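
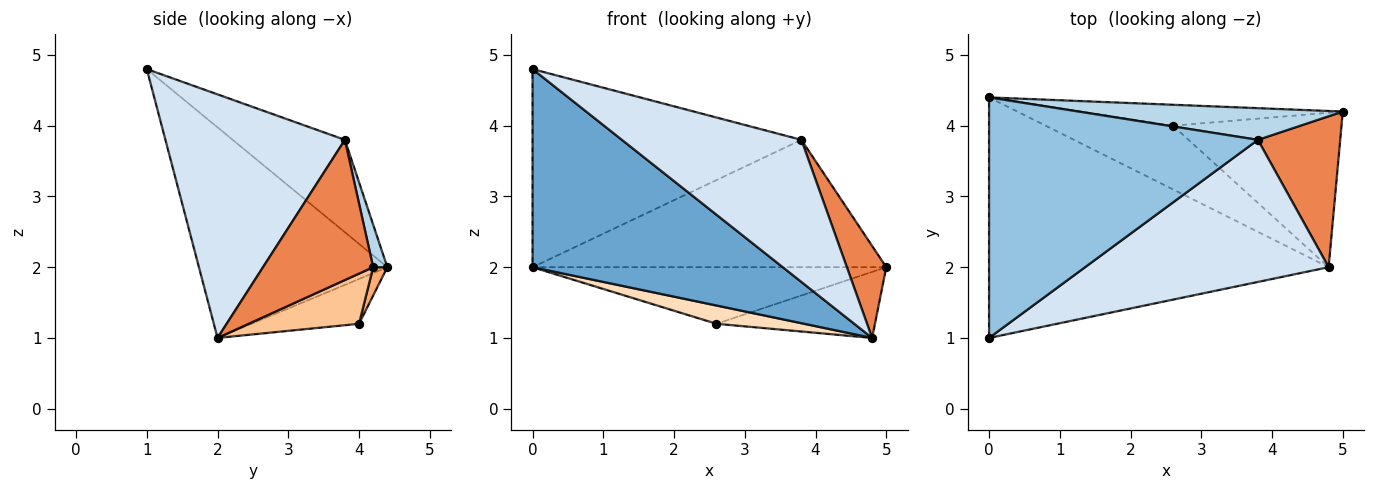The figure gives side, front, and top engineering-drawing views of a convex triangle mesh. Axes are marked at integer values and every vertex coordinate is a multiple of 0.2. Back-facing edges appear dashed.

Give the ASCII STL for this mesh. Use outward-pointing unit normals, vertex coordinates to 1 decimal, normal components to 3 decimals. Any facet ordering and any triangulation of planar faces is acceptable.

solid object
 facet normal -0.432 -0.573 -0.696
  outer loop
   vertex 4.8 2.0 1.0
   vertex 0.0 1.0 4.8
   vertex 0.0 4.4 2.0
  endloop
 endfacet
 facet normal -0.256 0.614 0.746
  outer loop
   vertex 3.8 3.8 3.8
   vertex 0.0 4.4 2.0
   vertex 0.0 1.0 4.8
  endloop
 endfacet
 facet normal 0.039 0.970 0.241
  outer loop
   vertex 3.8 3.8 3.8
   vertex 5.0 4.2 2.0
   vertex 0.0 4.4 2.0
  endloop
 endfacet
 facet normal 0.577 -0.577 0.577
  outer loop
   vertex 3.8 3.8 3.8
   vertex 0.0 1.0 4.8
   vertex 4.8 2.0 1.0
  endloop
 endfacet
 facet normal 0.824 -0.295 0.484
  outer loop
   vertex 3.8 3.8 3.8
   vertex 4.8 2.0 1.0
   vertex 5.0 4.2 2.0
  endloop
 endfacet
 facet normal 0.037 0.937 -0.347
  outer loop
   vertex 2.6 4.0 1.2
   vertex 0.0 4.4 2.0
   vertex 5.0 4.2 2.0
  endloop
 endfacet
 facet normal 0.264 0.379 -0.887
  outer loop
   vertex 2.6 4.0 1.2
   vertex 5.0 4.2 2.0
   vertex 4.8 2.0 1.0
  endloop
 endfacet
 facet normal -0.320 -0.261 -0.911
  outer loop
   vertex 2.6 4.0 1.2
   vertex 4.8 2.0 1.0
   vertex 0.0 4.4 2.0
  endloop
 endfacet
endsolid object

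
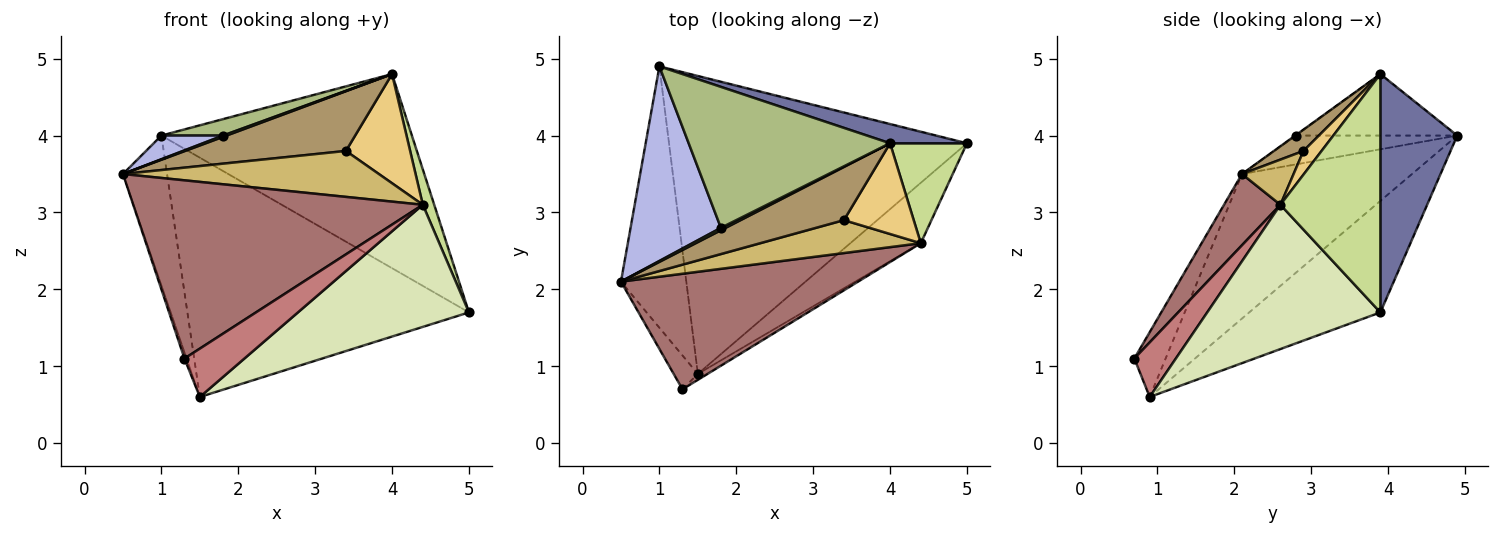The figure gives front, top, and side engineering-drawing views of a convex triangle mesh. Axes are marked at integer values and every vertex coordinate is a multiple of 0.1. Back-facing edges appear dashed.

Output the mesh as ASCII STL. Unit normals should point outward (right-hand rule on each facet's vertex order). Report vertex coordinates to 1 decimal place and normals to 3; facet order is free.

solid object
 facet normal 0.292 0.952 0.094
  outer loop
   vertex 4.0 3.9 4.8
   vertex 5.0 3.9 1.7
   vertex 1.0 4.9 4.0
  endloop
 endfacet
 facet normal -0.887 0.230 -0.401
  outer loop
   vertex 1.5 0.9 0.6
   vertex 0.5 2.1 3.5
   vertex 1.0 4.9 4.0
  endloop
 endfacet
 facet normal -0.280 0.601 -0.748
  outer loop
   vertex 1.5 0.9 0.6
   vertex 1.0 4.9 4.0
   vertex 5.0 3.9 1.7
  endloop
 endfacet
 facet normal -0.302 -0.115 0.946
  outer loop
   vertex 1.8 2.8 4.0
   vertex 1.0 4.9 4.0
   vertex 0.5 2.1 3.5
  endloop
 endfacet
 facet normal -0.080 -0.477 0.875
  outer loop
   vertex 1.8 2.8 4.0
   vertex 0.5 2.1 3.5
   vertex 4.0 3.9 4.8
  endloop
 endfacet
 facet normal -0.290 -0.111 0.951
  outer loop
   vertex 1.8 2.8 4.0
   vertex 4.0 3.9 4.8
   vertex 1.0 4.9 4.0
  endloop
 endfacet
 facet normal 0.946 -0.108 0.305
  outer loop
   vertex 4.4 2.6 3.1
   vertex 5.0 3.9 1.7
   vertex 4.0 3.9 4.8
  endloop
 endfacet
 facet normal 0.672 -0.664 -0.328
  outer loop
   vertex 4.4 2.6 3.1
   vertex 1.5 0.9 0.6
   vertex 5.0 3.9 1.7
  endloop
 endfacet
 facet normal 0.136 -0.740 0.659
  outer loop
   vertex 3.4 2.9 3.8
   vertex 4.0 3.9 4.8
   vertex 0.5 2.1 3.5
  endloop
 endfacet
 facet normal 0.162 -0.802 0.575
  outer loop
   vertex 3.4 2.9 3.8
   vertex 0.5 2.1 3.5
   vertex 4.4 2.6 3.1
  endloop
 endfacet
 facet normal 0.212 -0.752 0.625
  outer loop
   vertex 3.4 2.9 3.8
   vertex 4.4 2.6 3.1
   vertex 4.0 3.9 4.8
  endloop
 endfacet
 facet normal -0.935 0.063 -0.349
  outer loop
   vertex 1.3 0.7 1.1
   vertex 0.5 2.1 3.5
   vertex 1.5 0.9 0.6
  endloop
 endfacet
 facet normal 0.161 -0.828 0.537
  outer loop
   vertex 1.3 0.7 1.1
   vertex 4.4 2.6 3.1
   vertex 0.5 2.1 3.5
  endloop
 endfacet
 facet normal 0.566 -0.818 -0.101
  outer loop
   vertex 1.3 0.7 1.1
   vertex 1.5 0.9 0.6
   vertex 4.4 2.6 3.1
  endloop
 endfacet
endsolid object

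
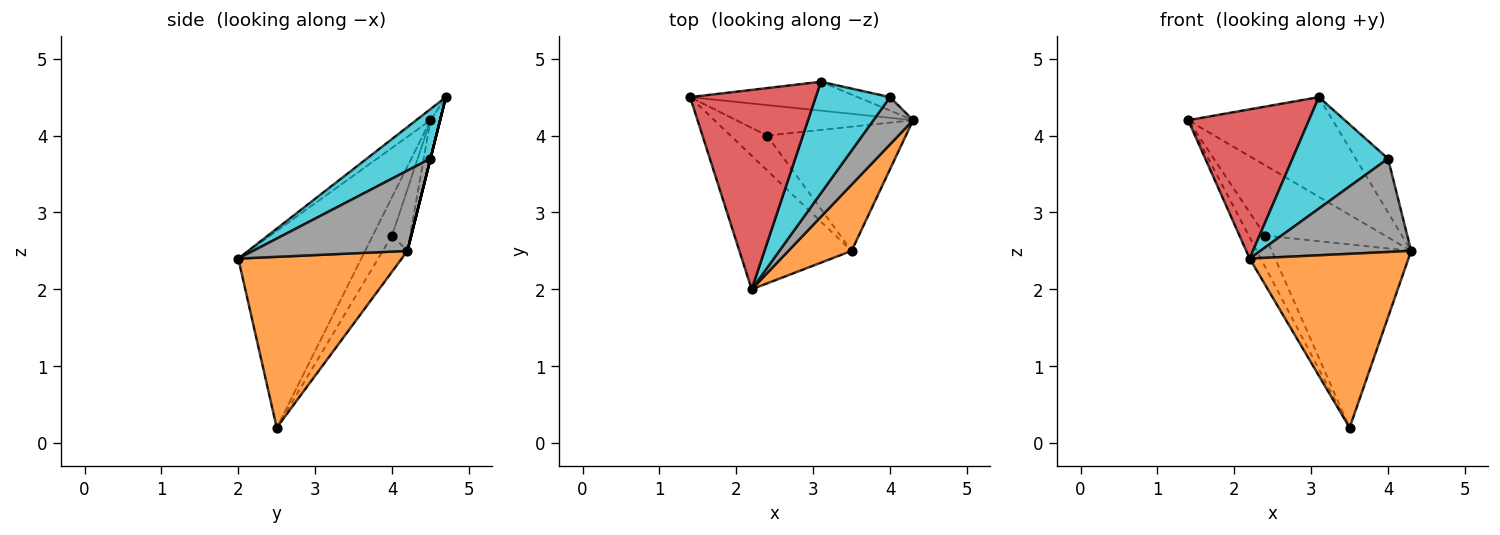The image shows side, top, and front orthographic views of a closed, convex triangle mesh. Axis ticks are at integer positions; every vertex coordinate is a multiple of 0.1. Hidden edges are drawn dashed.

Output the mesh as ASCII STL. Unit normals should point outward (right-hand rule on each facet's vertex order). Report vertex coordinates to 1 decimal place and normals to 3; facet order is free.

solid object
 facet normal -0.866 0.078 -0.494
  outer loop
   vertex 3.5 2.5 0.2
   vertex 2.2 2.0 2.4
   vertex 1.4 4.5 4.2
  endloop
 endfacet
 facet normal 0.693 -0.673 0.257
  outer loop
   vertex 3.5 2.5 0.2
   vertex 4.3 4.2 2.5
   vertex 2.2 2.0 2.4
  endloop
 endfacet
 facet normal -0.064 0.959 -0.278
  outer loop
   vertex 3.1 4.7 4.5
   vertex 4.3 4.2 2.5
   vertex 1.4 4.5 4.2
  endloop
 endfacet
 facet normal -0.071 -0.598 0.799
  outer loop
   vertex 3.1 4.7 4.5
   vertex 1.4 4.5 4.2
   vertex 2.2 2.0 2.4
  endloop
 endfacet
 facet normal -0.137 0.909 -0.394
  outer loop
   vertex 2.4 4.0 2.7
   vertex 1.4 4.5 4.2
   vertex 4.3 4.2 2.5
  endloop
 endfacet
 facet normal -0.617 0.525 -0.586
  outer loop
   vertex 2.4 4.0 2.7
   vertex 3.5 2.5 0.2
   vertex 1.4 4.5 4.2
  endloop
 endfacet
 facet normal -0.145 0.819 -0.555
  outer loop
   vertex 2.4 4.0 2.7
   vertex 4.3 4.2 2.5
   vertex 3.5 2.5 0.2
  endloop
 endfacet
 facet normal 0.674 -0.659 0.333
  outer loop
   vertex 4.0 4.5 3.7
   vertex 2.2 2.0 2.4
   vertex 4.3 4.2 2.5
  endloop
 endfacet
 facet normal 0.000 0.970 -0.243
  outer loop
   vertex 4.0 4.5 3.7
   vertex 4.3 4.2 2.5
   vertex 3.1 4.7 4.5
  endloop
 endfacet
 facet normal 0.426 -0.640 0.640
  outer loop
   vertex 4.0 4.5 3.7
   vertex 3.1 4.7 4.5
   vertex 2.2 2.0 2.4
  endloop
 endfacet
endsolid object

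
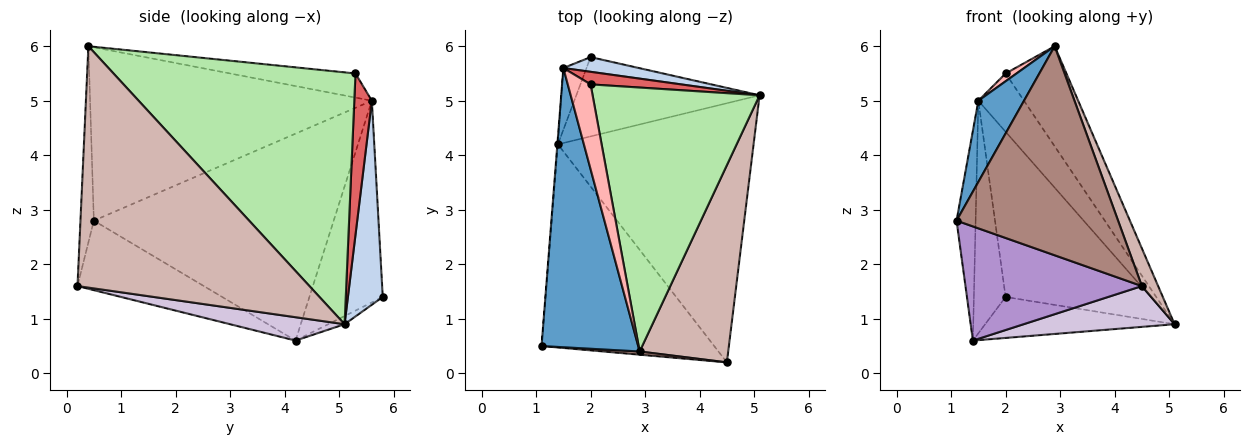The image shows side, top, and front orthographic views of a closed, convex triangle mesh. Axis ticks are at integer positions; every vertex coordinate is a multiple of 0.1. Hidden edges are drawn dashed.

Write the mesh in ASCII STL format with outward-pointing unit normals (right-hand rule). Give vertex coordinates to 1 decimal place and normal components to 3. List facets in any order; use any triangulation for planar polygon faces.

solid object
 facet normal -0.865 -0.140 0.482
  outer loop
   vertex 1.5 5.6 5.0
   vertex 1.1 0.5 2.8
   vertex 2.9 0.4 6.0
  endloop
 endfacet
 facet normal 0.233 0.969 0.086
  outer loop
   vertex 1.5 5.6 5.0
   vertex 5.1 5.1 0.9
   vertex 2.0 5.8 1.4
  endloop
 endfacet
 facet normal -0.040 0.459 -0.888
  outer loop
   vertex 1.4 4.2 0.6
   vertex 2.0 5.8 1.4
   vertex 5.1 5.1 0.9
  endloop
 endfacet
 facet normal -0.997 0.079 -0.003
  outer loop
   vertex 1.4 4.2 0.6
   vertex 1.1 0.5 2.8
   vertex 1.5 5.6 5.0
  endloop
 endfacet
 facet normal -0.913 0.395 -0.105
  outer loop
   vertex 1.4 4.2 0.6
   vertex 1.5 5.6 5.0
   vertex 2.0 5.8 1.4
  endloop
 endfacet
 facet normal 0.816 0.205 0.541
  outer loop
   vertex 2.0 5.3 5.5
   vertex 2.9 0.4 6.0
   vertex 5.1 5.1 0.9
  endloop
 endfacet
 facet normal 0.352 0.915 0.197
  outer loop
   vertex 2.0 5.3 5.5
   vertex 5.1 5.1 0.9
   vertex 1.5 5.6 5.0
  endloop
 endfacet
 facet normal -0.724 -0.063 0.687
  outer loop
   vertex 2.0 5.3 5.5
   vertex 1.5 5.6 5.0
   vertex 2.9 0.4 6.0
  endloop
 endfacet
 facet normal -0.331 -0.462 -0.823
  outer loop
   vertex 4.5 0.2 1.6
   vertex 1.1 0.5 2.8
   vertex 1.4 4.2 0.6
  endloop
 endfacet
 facet normal 0.117 -0.154 -0.981
  outer loop
   vertex 4.5 0.2 1.6
   vertex 1.4 4.2 0.6
   vertex 5.1 5.1 0.9
  endloop
 endfacet
 facet normal -0.083 -0.996 0.015
  outer loop
   vertex 4.5 0.2 1.6
   vertex 2.9 0.4 6.0
   vertex 1.1 0.5 2.8
  endloop
 endfacet
 facet normal 0.937 -0.066 0.344
  outer loop
   vertex 4.5 0.2 1.6
   vertex 5.1 5.1 0.9
   vertex 2.9 0.4 6.0
  endloop
 endfacet
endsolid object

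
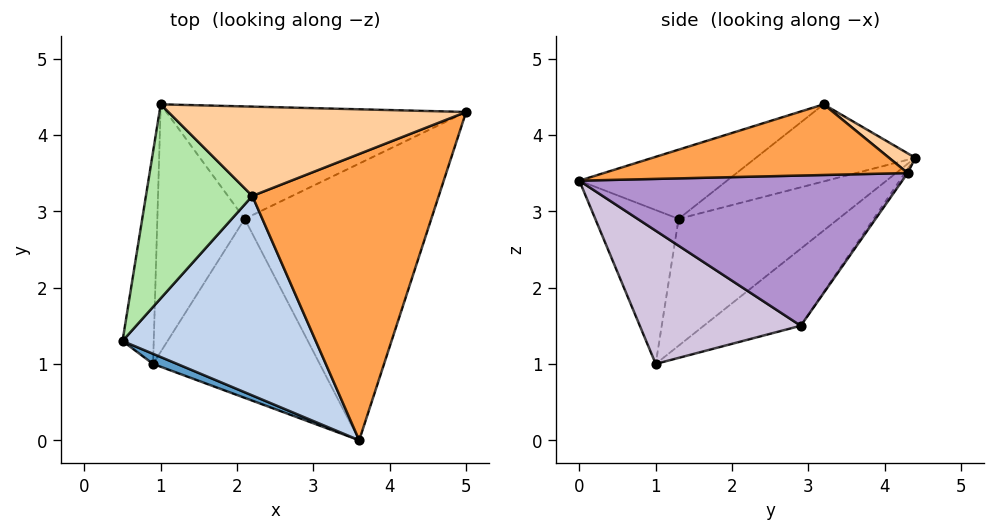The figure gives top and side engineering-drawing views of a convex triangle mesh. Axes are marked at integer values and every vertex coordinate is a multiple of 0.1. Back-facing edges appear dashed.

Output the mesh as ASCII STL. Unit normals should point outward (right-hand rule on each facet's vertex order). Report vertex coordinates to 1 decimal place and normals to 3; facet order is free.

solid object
 facet normal -0.394 -0.917 0.062
  outer loop
   vertex 0.9 1.0 1.0
   vertex 3.6 0.0 3.4
   vertex 0.5 1.3 2.9
  endloop
 endfacet
 facet normal -0.308 -0.404 0.861
  outer loop
   vertex 2.2 3.2 4.4
   vertex 0.5 1.3 2.9
   vertex 3.6 0.0 3.4
  endloop
 endfacet
 facet normal 0.351 -0.136 0.926
  outer loop
   vertex 2.2 3.2 4.4
   vertex 3.6 0.0 3.4
   vertex 5.0 4.3 3.5
  endloop
 endfacet
 facet normal 0.055 0.544 0.837
  outer loop
   vertex 1.0 4.4 3.7
   vertex 2.2 3.2 4.4
   vertex 5.0 4.3 3.5
  endloop
 endfacet
 facet normal -0.949 0.213 -0.233
  outer loop
   vertex 1.0 4.4 3.7
   vertex 0.9 1.0 1.0
   vertex 0.5 1.3 2.9
  endloop
 endfacet
 facet normal -0.583 -0.114 0.805
  outer loop
   vertex 1.0 4.4 3.7
   vertex 0.5 1.3 2.9
   vertex 2.2 3.2 4.4
  endloop
 endfacet
 facet normal -0.008 0.824 -0.566
  outer loop
   vertex 2.1 2.9 1.5
   vertex 1.0 4.4 3.7
   vertex 5.0 4.3 3.5
  endloop
 endfacet
 facet normal -0.563 0.524 -0.639
  outer loop
   vertex 2.1 2.9 1.5
   vertex 0.9 1.0 1.0
   vertex 1.0 4.4 3.7
  endloop
 endfacet
 facet normal 0.616 -0.183 -0.766
  outer loop
   vertex 2.1 2.9 1.5
   vertex 5.0 4.3 3.5
   vertex 3.6 0.0 3.4
  endloop
 endfacet
 facet normal 0.614 -0.186 -0.768
  outer loop
   vertex 2.1 2.9 1.5
   vertex 3.6 0.0 3.4
   vertex 0.9 1.0 1.0
  endloop
 endfacet
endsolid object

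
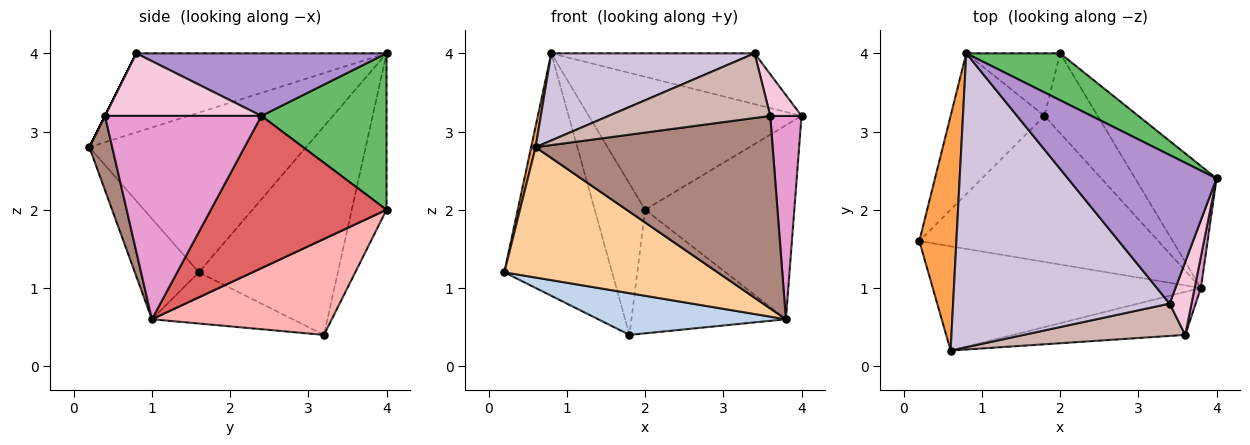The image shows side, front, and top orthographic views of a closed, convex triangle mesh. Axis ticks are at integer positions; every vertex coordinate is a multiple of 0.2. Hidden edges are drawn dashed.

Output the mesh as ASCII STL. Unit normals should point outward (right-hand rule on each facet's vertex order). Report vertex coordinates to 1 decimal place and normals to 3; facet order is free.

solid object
 facet normal -0.745 0.577 -0.335
  outer loop
   vertex 1.8 3.2 0.4
   vertex 0.2 1.6 1.2
   vertex 0.8 4.0 4.0
  endloop
 endfacet
 facet normal -0.202 -0.269 -0.942
  outer loop
   vertex 3.8 1.0 0.6
   vertex 0.2 1.6 1.2
   vertex 1.8 3.2 0.4
  endloop
 endfacet
 facet normal -0.974 -0.020 0.226
  outer loop
   vertex 0.6 0.2 2.8
   vertex 0.8 4.0 4.0
   vertex 0.2 1.6 1.2
  endloop
 endfacet
 facet normal -0.228 -0.760 -0.608
  outer loop
   vertex 0.6 0.2 2.8
   vertex 0.2 1.6 1.2
   vertex 3.8 1.0 0.6
  endloop
 endfacet
 facet normal 0.485 0.825 0.291
  outer loop
   vertex 2.0 4.0 2.0
   vertex 0.8 4.0 4.0
   vertex 4.0 2.4 3.2
  endloop
 endfacet
 facet normal -0.537 0.779 -0.322
  outer loop
   vertex 2.0 4.0 2.0
   vertex 1.8 3.2 0.4
   vertex 0.8 4.0 4.0
  endloop
 endfacet
 facet normal 0.706 0.600 -0.377
  outer loop
   vertex 2.0 4.0 2.0
   vertex 4.0 2.4 3.2
   vertex 3.8 1.0 0.6
  endloop
 endfacet
 facet normal 0.699 0.601 -0.388
  outer loop
   vertex 2.0 4.0 2.0
   vertex 3.8 1.0 0.6
   vertex 1.8 3.2 0.4
  endloop
 endfacet
 facet normal 0.370 0.301 0.879
  outer loop
   vertex 3.4 0.8 4.0
   vertex 4.0 2.4 3.2
   vertex 0.8 4.0 4.0
  endloop
 endfacet
 facet normal -0.330 -0.268 0.905
  outer loop
   vertex 3.4 0.8 4.0
   vertex 0.8 4.0 4.0
   vertex 0.6 0.2 2.8
  endloop
 endfacet
 facet normal 0.094 -0.972 -0.217
  outer loop
   vertex 3.6 0.4 3.2
   vertex 0.6 0.2 2.8
   vertex 3.8 1.0 0.6
  endloop
 endfacet
 facet normal 0.000 -0.894 0.447
  outer loop
   vertex 3.6 0.4 3.2
   vertex 3.4 0.8 4.0
   vertex 0.6 0.2 2.8
  endloop
 endfacet
 facet normal 0.980 -0.196 0.030
  outer loop
   vertex 3.6 0.4 3.2
   vertex 3.8 1.0 0.6
   vertex 4.0 2.4 3.2
  endloop
 endfacet
 facet normal 0.927 -0.185 0.325
  outer loop
   vertex 3.6 0.4 3.2
   vertex 4.0 2.4 3.2
   vertex 3.4 0.8 4.0
  endloop
 endfacet
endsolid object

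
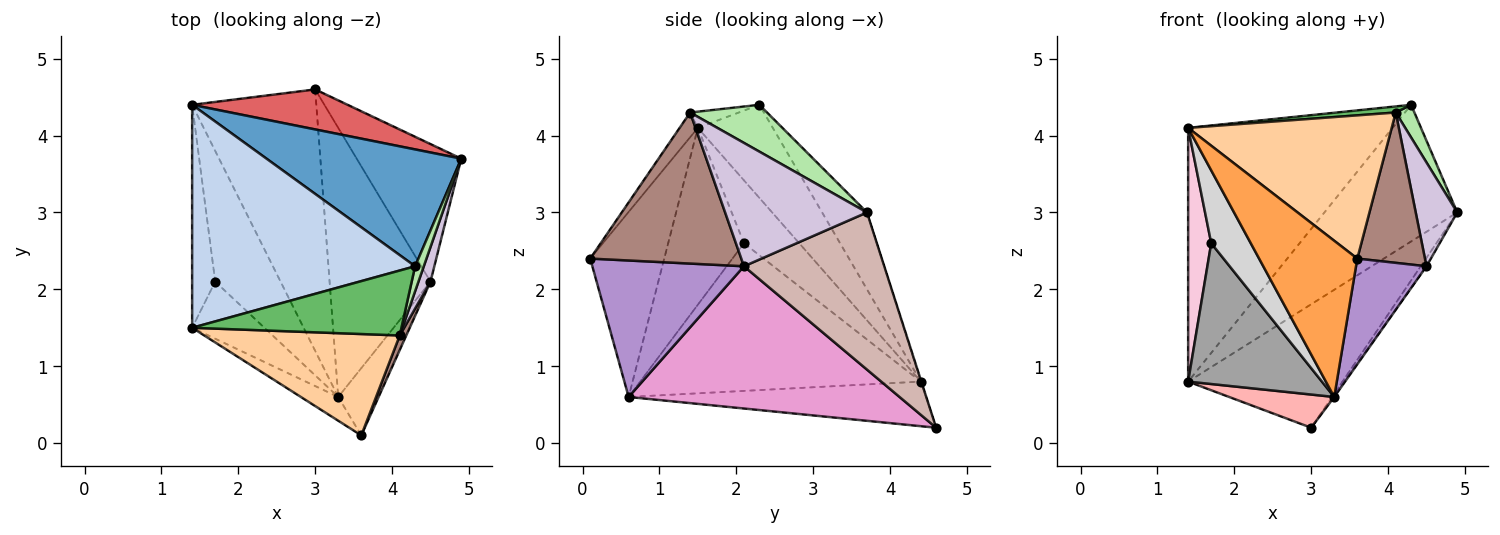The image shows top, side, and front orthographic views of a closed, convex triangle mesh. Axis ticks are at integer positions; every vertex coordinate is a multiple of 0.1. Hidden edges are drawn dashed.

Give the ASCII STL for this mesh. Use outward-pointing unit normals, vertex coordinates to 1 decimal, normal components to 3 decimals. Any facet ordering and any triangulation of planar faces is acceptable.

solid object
 facet normal -0.249 0.736 0.630
  outer loop
   vertex 4.3 2.3 4.4
   vertex 4.9 3.7 3.0
   vertex 1.4 4.4 0.8
  endloop
 endfacet
 facet normal -0.266 0.724 0.636
  outer loop
   vertex 1.4 1.5 4.1
   vertex 4.3 2.3 4.4
   vertex 1.4 4.4 0.8
  endloop
 endfacet
 facet normal -0.598 -0.793 -0.121
  outer loop
   vertex 3.3 0.6 0.6
   vertex 3.6 0.1 2.4
   vertex 1.4 1.5 4.1
  endloop
 endfacet
 facet normal -0.073 -0.814 0.576
  outer loop
   vertex 4.1 1.4 4.3
   vertex 1.4 1.5 4.1
   vertex 3.6 0.1 2.4
  endloop
 endfacet
 facet normal -0.077 -0.093 0.993
  outer loop
   vertex 4.1 1.4 4.3
   vertex 4.3 2.3 4.4
   vertex 1.4 1.5 4.1
  endloop
 endfacet
 facet normal 0.956 -0.232 0.178
  outer loop
   vertex 4.1 1.4 4.3
   vertex 4.9 3.7 3.0
   vertex 4.3 2.3 4.4
  endloop
 endfacet
 facet normal -0.003 0.951 0.308
  outer loop
   vertex 3.0 4.6 0.2
   vertex 1.4 4.4 0.8
   vertex 4.9 3.7 3.0
  endloop
 endfacet
 facet normal -0.336 -0.119 -0.935
  outer loop
   vertex 3.0 4.6 0.2
   vertex 3.3 0.6 0.6
   vertex 1.4 4.4 0.8
  endloop
 endfacet
 facet normal 0.876 -0.407 -0.259
  outer loop
   vertex 4.5 2.1 2.3
   vertex 3.6 0.1 2.4
   vertex 3.3 0.6 0.6
  endloop
 endfacet
 facet normal 0.956 -0.280 0.093
  outer loop
   vertex 4.5 2.1 2.3
   vertex 4.9 3.7 3.0
   vertex 4.1 1.4 4.3
  endloop
 endfacet
 facet normal 0.912 -0.408 0.039
  outer loop
   vertex 4.5 2.1 2.3
   vertex 4.1 1.4 4.3
   vertex 3.6 0.1 2.4
  endloop
 endfacet
 facet normal 0.832 0.034 -0.554
  outer loop
   vertex 4.5 2.1 2.3
   vertex 3.0 4.6 0.2
   vertex 4.9 3.7 3.0
  endloop
 endfacet
 facet normal 0.816 0.003 -0.579
  outer loop
   vertex 4.5 2.1 2.3
   vertex 3.3 0.6 0.6
   vertex 3.0 4.6 0.2
  endloop
 endfacet
 facet normal -0.874 -0.365 -0.321
  outer loop
   vertex 1.7 2.1 2.6
   vertex 1.4 1.5 4.1
   vertex 1.4 4.4 0.8
  endloop
 endfacet
 facet normal -0.838 -0.400 -0.371
  outer loop
   vertex 1.7 2.1 2.6
   vertex 1.4 4.4 0.8
   vertex 3.3 0.6 0.6
  endloop
 endfacet
 facet normal -0.834 -0.435 -0.341
  outer loop
   vertex 1.7 2.1 2.6
   vertex 3.3 0.6 0.6
   vertex 1.4 1.5 4.1
  endloop
 endfacet
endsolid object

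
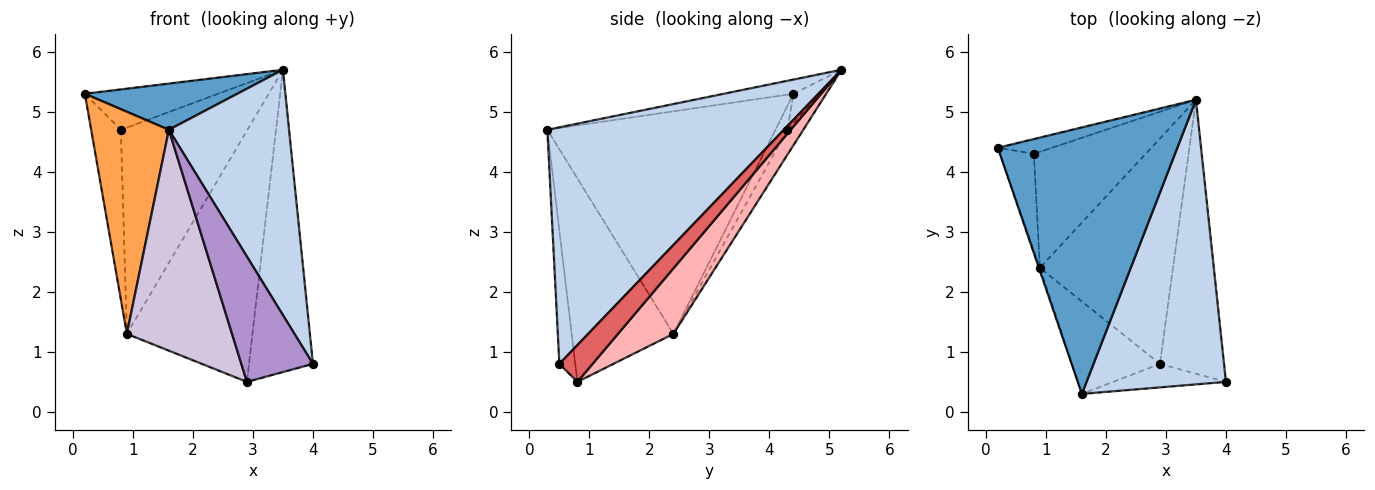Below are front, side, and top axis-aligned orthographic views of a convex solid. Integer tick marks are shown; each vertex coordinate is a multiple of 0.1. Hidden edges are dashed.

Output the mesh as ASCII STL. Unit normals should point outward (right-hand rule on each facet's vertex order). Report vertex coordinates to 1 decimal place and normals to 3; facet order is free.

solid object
 facet normal -0.078 -0.170 0.982
  outer loop
   vertex 1.6 0.3 4.7
   vertex 3.5 5.2 5.7
   vertex 0.2 4.4 5.3
  endloop
 endfacet
 facet normal 0.789 -0.401 0.465
  outer loop
   vertex 1.6 0.3 4.7
   vertex 4.0 0.5 0.8
   vertex 3.5 5.2 5.7
  endloop
 endfacet
 facet normal -0.947 -0.323 -0.004
  outer loop
   vertex 0.9 2.4 1.3
   vertex 1.6 0.3 4.7
   vertex 0.2 4.4 5.3
  endloop
 endfacet
 facet normal -0.183 0.924 -0.337
  outer loop
   vertex 0.8 4.3 4.7
   vertex 0.2 4.4 5.3
   vertex 3.5 5.2 5.7
  endloop
 endfacet
 facet normal -0.331 0.820 -0.468
  outer loop
   vertex 0.8 4.3 4.7
   vertex 0.9 2.4 1.3
   vertex 0.2 4.4 5.3
  endloop
 endfacet
 facet normal -0.108 0.866 -0.487
  outer loop
   vertex 0.8 4.3 4.7
   vertex 3.5 5.2 5.7
   vertex 0.9 2.4 1.3
  endloop
 endfacet
 facet normal 0.359 0.691 -0.627
  outer loop
   vertex 2.9 0.8 0.5
   vertex 3.5 5.2 5.7
   vertex 4.0 0.5 0.8
  endloop
 endfacet
 facet normal 0.312 0.707 -0.634
  outer loop
   vertex 2.9 0.8 0.5
   vertex 0.9 2.4 1.3
   vertex 3.5 5.2 5.7
  endloop
 endfacet
 facet normal -0.213 -0.960 -0.180
  outer loop
   vertex 2.9 0.8 0.5
   vertex 4.0 0.5 0.8
   vertex 1.6 0.3 4.7
  endloop
 endfacet
 facet normal -0.666 -0.688 -0.288
  outer loop
   vertex 2.9 0.8 0.5
   vertex 1.6 0.3 4.7
   vertex 0.9 2.4 1.3
  endloop
 endfacet
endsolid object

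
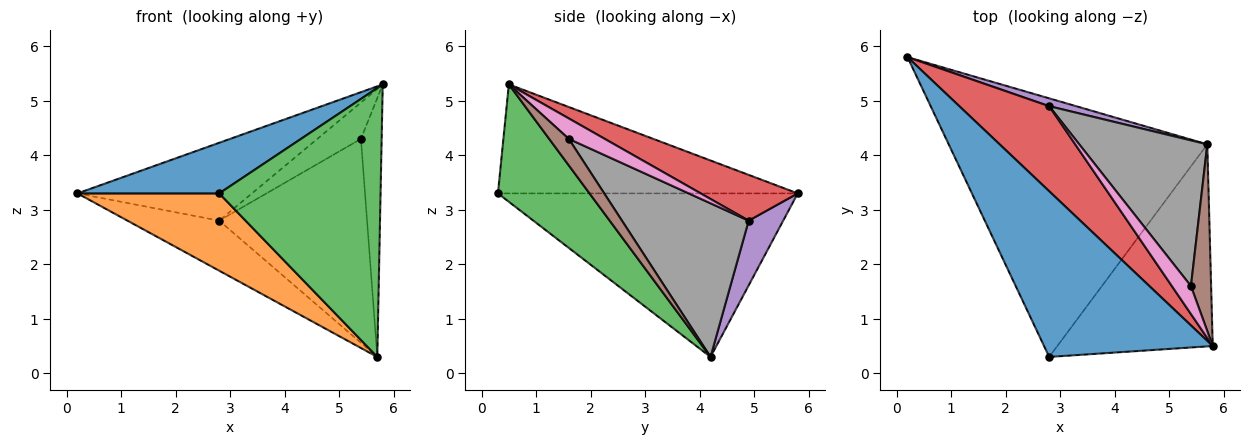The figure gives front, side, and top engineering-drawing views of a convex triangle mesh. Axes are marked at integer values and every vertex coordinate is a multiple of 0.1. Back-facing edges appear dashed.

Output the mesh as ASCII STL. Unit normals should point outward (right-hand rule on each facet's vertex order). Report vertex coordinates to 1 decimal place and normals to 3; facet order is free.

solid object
 facet normal -0.526 -0.249 0.814
  outer loop
   vertex 2.8 0.3 3.3
   vertex 5.8 0.5 5.3
   vertex 0.2 5.8 3.3
  endloop
 endfacet
 facet normal -0.518 -0.245 -0.819
  outer loop
   vertex 2.8 0.3 3.3
   vertex 0.2 5.8 3.3
   vertex 5.7 4.2 0.3
  endloop
 endfacet
 facet normal 0.413 -0.728 -0.547
  outer loop
   vertex 2.8 0.3 3.3
   vertex 5.7 4.2 0.3
   vertex 5.8 0.5 5.3
  endloop
 endfacet
 facet normal 0.352 0.632 0.691
  outer loop
   vertex 2.8 4.9 2.8
   vertex 0.2 5.8 3.3
   vertex 5.8 0.5 5.3
  endloop
 endfacet
 facet normal 0.348 0.926 0.145
  outer loop
   vertex 2.8 4.9 2.8
   vertex 5.7 4.2 0.3
   vertex 0.2 5.8 3.3
  endloop
 endfacet
 facet normal 0.609 0.643 0.464
  outer loop
   vertex 5.4 1.6 4.3
   vertex 5.8 0.5 5.3
   vertex 5.7 4.2 0.3
  endloop
 endfacet
 facet normal 0.547 0.663 0.511
  outer loop
   vertex 5.4 1.6 4.3
   vertex 2.8 4.9 2.8
   vertex 5.8 0.5 5.3
  endloop
 endfacet
 facet normal 0.572 0.667 0.477
  outer loop
   vertex 5.4 1.6 4.3
   vertex 5.7 4.2 0.3
   vertex 2.8 4.9 2.8
  endloop
 endfacet
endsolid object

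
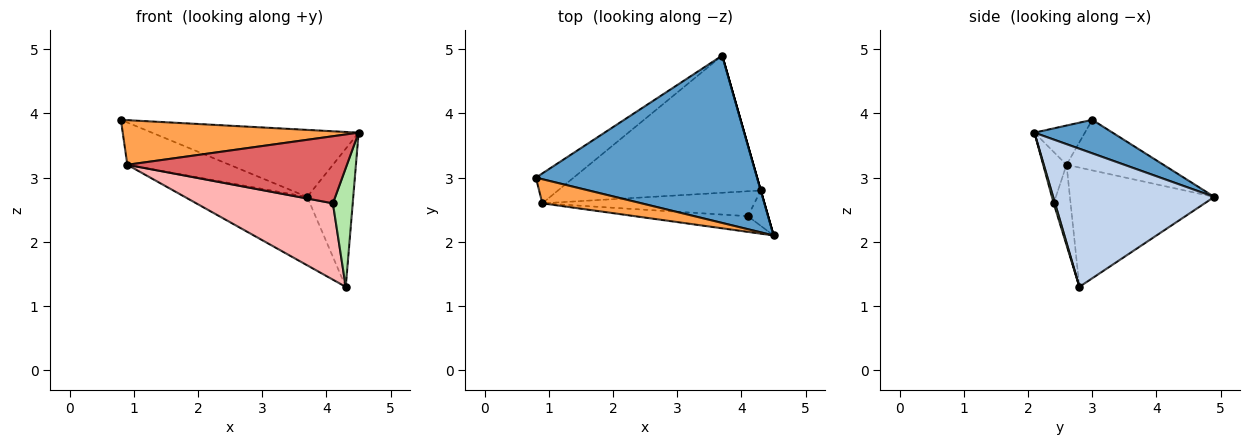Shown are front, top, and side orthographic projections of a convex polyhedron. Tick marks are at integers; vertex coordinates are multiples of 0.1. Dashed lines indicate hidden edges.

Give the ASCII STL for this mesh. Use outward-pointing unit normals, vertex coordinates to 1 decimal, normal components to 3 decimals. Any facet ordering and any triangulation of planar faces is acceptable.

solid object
 facet normal 0.139 0.368 0.919
  outer loop
   vertex 3.7 4.9 2.7
   vertex 0.8 3.0 3.9
   vertex 4.5 2.1 3.7
  endloop
 endfacet
 facet normal 0.962 0.275 0.000
  outer loop
   vertex 4.3 2.8 1.3
   vertex 3.7 4.9 2.7
   vertex 4.5 2.1 3.7
  endloop
 endfacet
 facet normal -0.185 -0.864 0.468
  outer loop
   vertex 0.9 2.6 3.2
   vertex 4.5 2.1 3.7
   vertex 0.8 3.0 3.9
  endloop
 endfacet
 facet normal -0.612 0.646 -0.456
  outer loop
   vertex 0.9 2.6 3.2
   vertex 0.8 3.0 3.9
   vertex 3.7 4.9 2.7
  endloop
 endfacet
 facet normal -0.466 0.395 -0.792
  outer loop
   vertex 0.9 2.6 3.2
   vertex 3.7 4.9 2.7
   vertex 4.3 2.8 1.3
  endloop
 endfacet
 facet normal 0.065 -0.957 -0.284
  outer loop
   vertex 4.1 2.4 2.6
   vertex 4.3 2.8 1.3
   vertex 4.5 2.1 3.7
  endloop
 endfacet
 facet normal -0.103 -0.969 -0.227
  outer loop
   vertex 4.1 2.4 2.6
   vertex 4.5 2.1 3.7
   vertex 0.9 2.6 3.2
  endloop
 endfacet
 facet normal -0.117 -0.944 -0.308
  outer loop
   vertex 4.1 2.4 2.6
   vertex 0.9 2.6 3.2
   vertex 4.3 2.8 1.3
  endloop
 endfacet
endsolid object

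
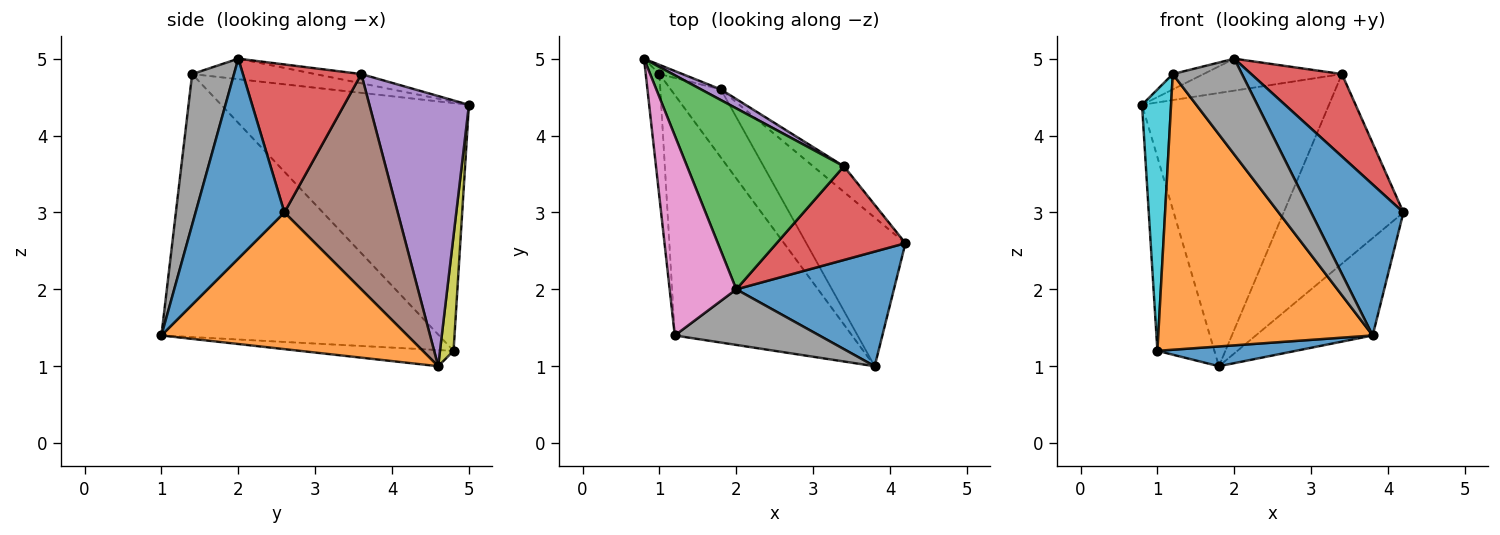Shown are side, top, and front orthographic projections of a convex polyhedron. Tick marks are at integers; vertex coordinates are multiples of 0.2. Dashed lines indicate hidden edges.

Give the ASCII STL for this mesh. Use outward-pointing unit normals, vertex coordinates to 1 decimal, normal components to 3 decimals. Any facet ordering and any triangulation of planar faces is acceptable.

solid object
 facet normal 0.609 -0.632 0.480
  outer loop
   vertex 3.8 1.0 1.4
   vertex 4.2 2.6 3.0
   vertex 2.0 2.0 5.0
  endloop
 endfacet
 facet normal 0.756 0.359 -0.548
  outer loop
   vertex 3.8 1.0 1.4
   vertex 1.8 4.6 1.0
   vertex 4.2 2.6 3.0
  endloop
 endfacet
 facet normal -0.058 0.173 0.983
  outer loop
   vertex 3.4 3.6 4.8
   vertex 0.8 5.0 4.4
   vertex 2.0 2.0 5.0
  endloop
 endfacet
 facet normal 0.653 -0.500 0.568
  outer loop
   vertex 3.4 3.6 4.8
   vertex 2.0 2.0 5.0
   vertex 4.2 2.6 3.0
  endloop
 endfacet
 facet normal 0.470 0.882 0.034
  outer loop
   vertex 3.4 3.6 4.8
   vertex 1.8 4.6 1.0
   vertex 0.8 5.0 4.4
  endloop
 endfacet
 facet normal 0.684 0.723 -0.098
  outer loop
   vertex 3.4 3.6 4.8
   vertex 4.2 2.6 3.0
   vertex 1.8 4.6 1.0
  endloop
 endfacet
 facet normal -0.293 0.073 0.953
  outer loop
   vertex 1.2 1.4 4.8
   vertex 2.0 2.0 5.0
   vertex 0.8 5.0 4.4
  endloop
 endfacet
 facet normal 0.464 -0.766 0.445
  outer loop
   vertex 1.2 1.4 4.8
   vertex 3.8 1.0 1.4
   vertex 2.0 2.0 5.0
  endloop
 endfacet
 facet normal 0.231 0.972 -0.046
  outer loop
   vertex 1.0 4.8 1.2
   vertex 0.8 5.0 4.4
   vertex 1.8 4.6 1.0
  endloop
 endfacet
 facet normal -0.992 -0.116 -0.055
  outer loop
   vertex 1.0 4.8 1.2
   vertex 1.2 1.4 4.8
   vertex 0.8 5.0 4.4
  endloop
 endfacet
 facet normal -0.296 -0.266 -0.917
  outer loop
   vertex 1.0 4.8 1.2
   vertex 1.8 4.6 1.0
   vertex 3.8 1.0 1.4
  endloop
 endfacet
 facet normal -0.698 -0.539 -0.471
  outer loop
   vertex 1.0 4.8 1.2
   vertex 3.8 1.0 1.4
   vertex 1.2 1.4 4.8
  endloop
 endfacet
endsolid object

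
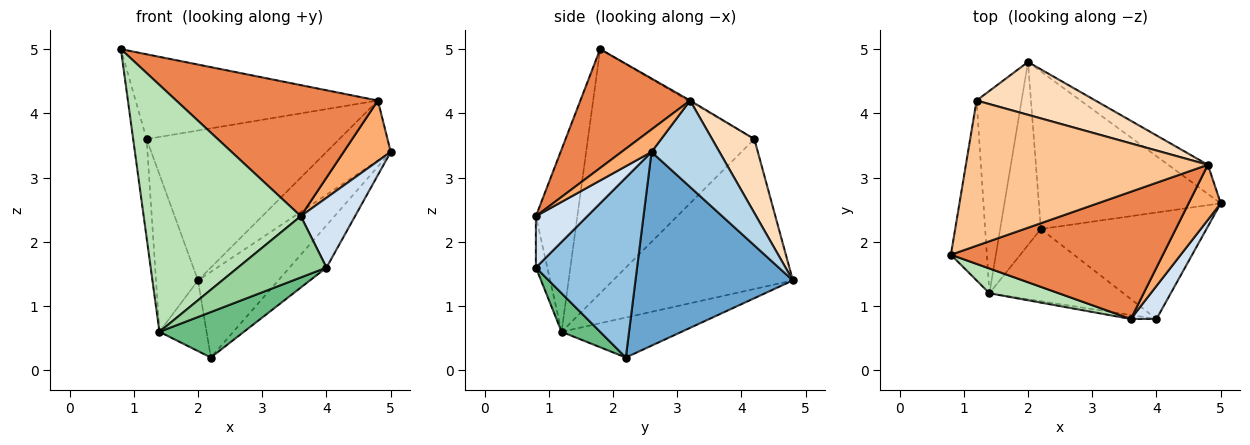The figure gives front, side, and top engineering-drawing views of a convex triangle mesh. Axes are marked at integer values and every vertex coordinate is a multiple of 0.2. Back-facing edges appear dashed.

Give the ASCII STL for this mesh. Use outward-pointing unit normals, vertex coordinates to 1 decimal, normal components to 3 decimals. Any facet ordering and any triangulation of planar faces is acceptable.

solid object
 facet normal 0.683 0.349 -0.641
  outer loop
   vertex 2.2 2.2 0.2
   vertex 2.0 4.8 1.4
   vertex 5.0 2.6 3.4
  endloop
 endfacet
 facet normal 0.711 0.259 -0.654
  outer loop
   vertex 4.0 0.8 1.6
   vertex 2.2 2.2 0.2
   vertex 5.0 2.6 3.4
  endloop
 endfacet
 facet normal 0.689 0.652 -0.317
  outer loop
   vertex 4.8 3.2 4.2
   vertex 5.0 2.6 3.4
   vertex 2.0 4.8 1.4
  endloop
 endfacet
 facet normal 0.650 -0.686 0.325
  outer loop
   vertex 3.6 0.8 2.4
   vertex 4.0 0.8 1.6
   vertex 5.0 2.6 3.4
  endloop
 endfacet
 facet normal 0.364 -0.668 0.649
  outer loop
   vertex 3.6 0.8 2.4
   vertex 4.8 3.2 4.2
   vertex 0.8 1.8 5.0
  endloop
 endfacet
 facet normal 0.426 -0.669 0.609
  outer loop
   vertex 3.6 0.8 2.4
   vertex 5.0 2.6 3.4
   vertex 4.8 3.2 4.2
  endloop
 endfacet
 facet normal -0.004 0.504 0.863
  outer loop
   vertex 1.2 4.2 3.6
   vertex 0.8 1.8 5.0
   vertex 4.8 3.2 4.2
  endloop
 endfacet
 facet normal 0.202 0.924 0.325
  outer loop
   vertex 1.2 4.2 3.6
   vertex 4.8 3.2 4.2
   vertex 2.0 4.8 1.4
  endloop
 endfacet
 facet normal 0.236 -0.518 -0.822
  outer loop
   vertex 1.4 1.2 0.6
   vertex 2.2 2.2 0.2
   vertex 4.0 0.8 1.6
  endloop
 endfacet
 facet normal -0.128 -0.990 -0.064
  outer loop
   vertex 1.4 1.2 0.6
   vertex 4.0 0.8 1.6
   vertex 3.6 0.8 2.4
  endloop
 endfacet
 facet normal -0.254 -0.962 0.097
  outer loop
   vertex 1.4 1.2 0.6
   vertex 3.6 0.8 2.4
   vertex 0.8 1.8 5.0
  endloop
 endfacet
 facet normal -0.986 0.080 -0.145
  outer loop
   vertex 1.4 1.2 0.6
   vertex 0.8 1.8 5.0
   vertex 1.2 4.2 3.6
  endloop
 endfacet
 facet normal -0.676 0.265 -0.688
  outer loop
   vertex 1.4 1.2 0.6
   vertex 2.0 4.8 1.4
   vertex 2.2 2.2 0.2
  endloop
 endfacet
 facet normal -0.935 0.218 -0.280
  outer loop
   vertex 1.4 1.2 0.6
   vertex 1.2 4.2 3.6
   vertex 2.0 4.8 1.4
  endloop
 endfacet
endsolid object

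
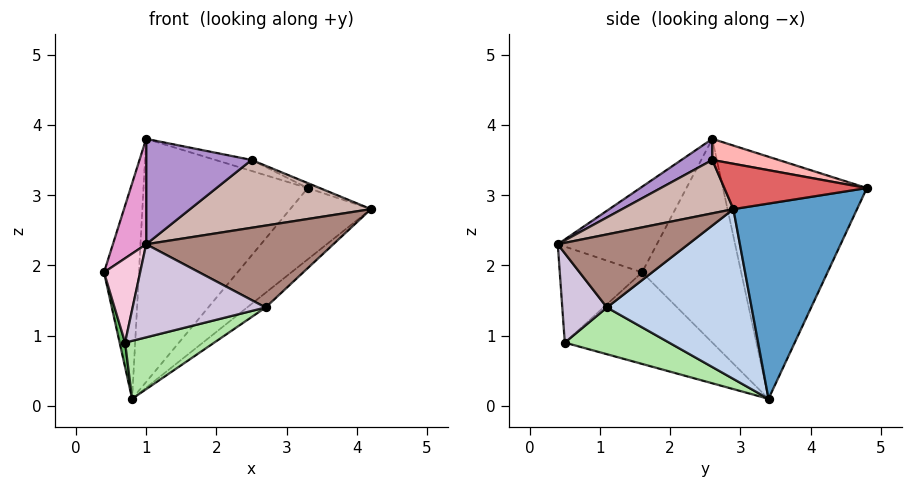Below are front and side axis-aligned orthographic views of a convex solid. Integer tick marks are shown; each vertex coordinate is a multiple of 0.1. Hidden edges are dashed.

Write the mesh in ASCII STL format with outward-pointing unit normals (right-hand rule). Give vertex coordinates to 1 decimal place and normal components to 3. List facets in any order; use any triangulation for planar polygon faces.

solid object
 facet normal 0.606 0.396 -0.690
  outer loop
   vertex 0.8 3.4 0.1
   vertex 3.3 4.8 3.1
   vertex 4.2 2.9 2.8
  endloop
 endfacet
 facet normal 0.627 0.080 -0.775
  outer loop
   vertex 2.7 1.1 1.4
   vertex 0.8 3.4 0.1
   vertex 4.2 2.9 2.8
  endloop
 endfacet
 facet normal -0.936 0.330 0.122
  outer loop
   vertex 1.0 2.6 3.8
   vertex 0.8 3.4 0.1
   vertex 0.4 1.6 1.9
  endloop
 endfacet
 facet normal -0.646 0.738 0.194
  outer loop
   vertex 1.0 2.6 3.8
   vertex 3.3 4.8 3.1
   vertex 0.8 3.4 0.1
  endloop
 endfacet
 facet normal -0.967 -0.036 -0.251
  outer loop
   vertex 0.7 0.5 0.9
   vertex 0.4 1.6 1.9
   vertex 0.8 3.4 0.1
  endloop
 endfacet
 facet normal 0.307 -0.263 -0.915
  outer loop
   vertex 0.7 0.5 0.9
   vertex 0.8 3.4 0.1
   vertex 2.7 1.1 1.4
  endloop
 endfacet
 facet normal 0.376 0.032 0.926
  outer loop
   vertex 2.5 2.6 3.5
   vertex 4.2 2.9 2.8
   vertex 3.3 4.8 3.1
  endloop
 endfacet
 facet normal 0.195 0.106 0.975
  outer loop
   vertex 2.5 2.6 3.5
   vertex 3.3 4.8 3.1
   vertex 1.0 2.6 3.8
  endloop
 endfacet
 facet normal 0.163 -0.556 0.815
  outer loop
   vertex 1.0 0.4 2.3
   vertex 2.5 2.6 3.5
   vertex 1.0 2.6 3.8
  endloop
 endfacet
 facet normal 0.315 -0.939 -0.135
  outer loop
   vertex 1.0 0.4 2.3
   vertex 0.7 0.5 0.9
   vertex 2.7 1.1 1.4
  endloop
 endfacet
 facet normal 0.523 -0.750 0.404
  outer loop
   vertex 1.0 0.4 2.3
   vertex 2.7 1.1 1.4
   vertex 4.2 2.9 2.8
  endloop
 endfacet
 facet normal 0.388 -0.631 0.672
  outer loop
   vertex 1.0 0.4 2.3
   vertex 4.2 2.9 2.8
   vertex 2.5 2.6 3.5
  endloop
 endfacet
 facet normal -0.859 -0.288 0.423
  outer loop
   vertex 1.0 0.4 2.3
   vertex 1.0 2.6 3.8
   vertex 0.4 1.6 1.9
  endloop
 endfacet
 facet normal -0.903 -0.396 0.165
  outer loop
   vertex 1.0 0.4 2.3
   vertex 0.4 1.6 1.9
   vertex 0.7 0.5 0.9
  endloop
 endfacet
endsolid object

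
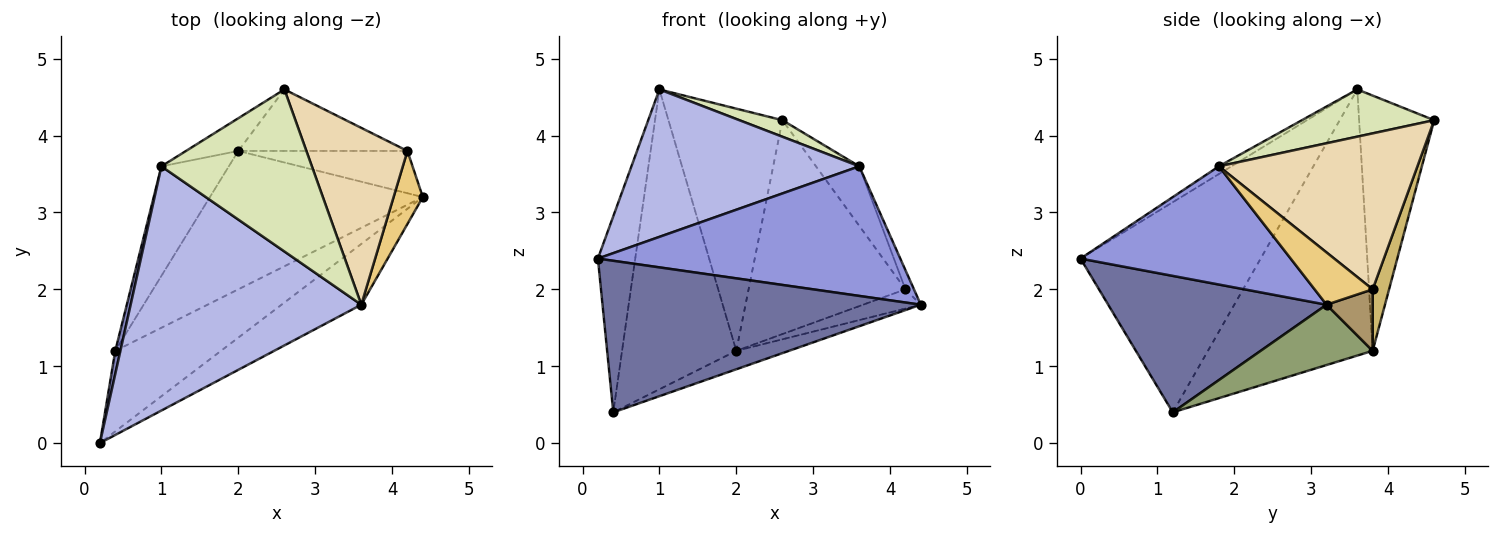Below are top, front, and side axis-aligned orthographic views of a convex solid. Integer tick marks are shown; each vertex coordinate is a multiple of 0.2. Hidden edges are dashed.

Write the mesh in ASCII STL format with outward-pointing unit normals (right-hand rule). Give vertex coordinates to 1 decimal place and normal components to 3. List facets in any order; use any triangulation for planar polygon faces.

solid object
 facet normal 0.518 -0.755 -0.401
  outer loop
   vertex 0.4 1.2 0.4
   vertex 4.4 3.2 1.8
   vertex 0.2 0.0 2.4
  endloop
 endfacet
 facet normal -0.979 0.203 0.024
  outer loop
   vertex 0.4 1.2 0.4
   vertex 0.2 0.0 2.4
   vertex 1.0 3.6 4.6
  endloop
 endfacet
 facet normal 0.533 -0.766 -0.359
  outer loop
   vertex 3.6 1.8 3.6
   vertex 0.2 0.0 2.4
   vertex 4.4 3.2 1.8
  endloop
 endfacet
 facet normal -0.029 -0.517 0.856
  outer loop
   vertex 3.6 1.8 3.6
   vertex 1.0 3.6 4.6
   vertex 0.2 0.0 2.4
  endloop
 endfacet
 facet normal 0.270 0.127 -0.954
  outer loop
   vertex 2.0 3.8 1.2
   vertex 4.4 3.2 1.8
   vertex 0.4 1.2 0.4
  endloop
 endfacet
 facet normal -0.805 0.558 -0.204
  outer loop
   vertex 2.0 3.8 1.2
   vertex 0.4 1.2 0.4
   vertex 1.0 3.6 4.6
  endloop
 endfacet
 facet normal -0.547 0.830 -0.112
  outer loop
   vertex 2.6 4.6 4.2
   vertex 2.0 3.8 1.2
   vertex 1.0 3.6 4.6
  endloop
 endfacet
 facet normal 0.298 -0.097 0.950
  outer loop
   vertex 2.6 4.6 4.2
   vertex 1.0 3.6 4.6
   vertex 3.6 1.8 3.6
  endloop
 endfacet
 facet normal 0.314 0.393 -0.864
  outer loop
   vertex 4.2 3.8 2.0
   vertex 4.4 3.2 1.8
   vertex 2.0 3.8 1.2
  endloop
 endfacet
 facet normal 0.100 0.956 -0.275
  outer loop
   vertex 4.2 3.8 2.0
   vertex 2.0 3.8 1.2
   vertex 2.6 4.6 4.2
  endloop
 endfacet
 facet normal 0.866 0.127 0.484
  outer loop
   vertex 4.2 3.8 2.0
   vertex 3.6 1.8 3.6
   vertex 4.4 3.2 1.8
  endloop
 endfacet
 facet normal 0.826 0.180 0.535
  outer loop
   vertex 4.2 3.8 2.0
   vertex 2.6 4.6 4.2
   vertex 3.6 1.8 3.6
  endloop
 endfacet
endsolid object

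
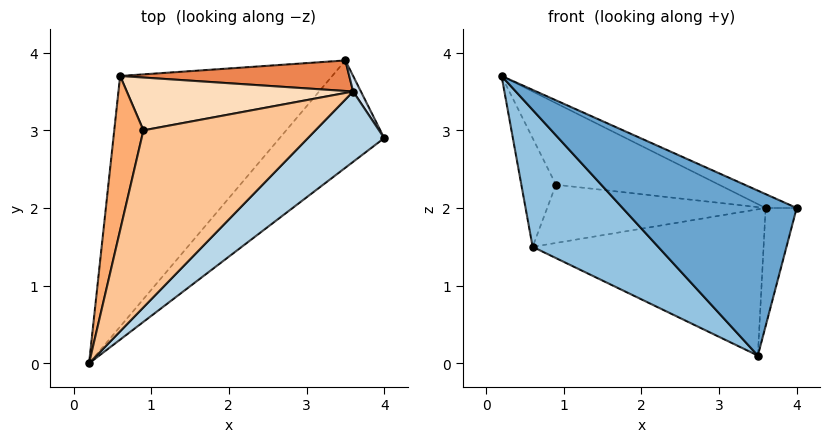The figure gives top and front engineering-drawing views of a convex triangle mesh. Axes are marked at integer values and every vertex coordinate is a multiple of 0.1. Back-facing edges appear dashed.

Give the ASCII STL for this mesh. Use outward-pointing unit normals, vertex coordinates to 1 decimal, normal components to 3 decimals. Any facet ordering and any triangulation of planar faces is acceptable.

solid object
 facet normal 0.368 -0.779 -0.507
  outer loop
   vertex 3.5 3.9 0.1
   vertex 4.0 2.9 2.0
   vertex 0.2 0.0 3.7
  endloop
 endfacet
 facet normal -0.364 -0.447 -0.817
  outer loop
   vertex 0.6 3.7 1.5
   vertex 3.5 3.9 0.1
   vertex 0.2 0.0 3.7
  endloop
 endfacet
 facet normal 0.279 0.186 0.942
  outer loop
   vertex 3.6 3.5 2.0
   vertex 0.2 0.0 3.7
   vertex 4.0 2.9 2.0
  endloop
 endfacet
 facet normal 0.830 0.553 0.073
  outer loop
   vertex 3.6 3.5 2.0
   vertex 4.0 2.9 2.0
   vertex 3.5 3.9 0.1
  endloop
 endfacet
 facet normal 0.031 0.978 0.204
  outer loop
   vertex 3.6 3.5 2.0
   vertex 3.5 3.9 0.1
   vertex 0.6 3.7 1.5
  endloop
 endfacet
 facet normal -0.641 0.442 0.627
  outer loop
   vertex 0.9 3.0 2.3
   vertex 0.6 3.7 1.5
   vertex 0.2 0.0 3.7
  endloop
 endfacet
 facet normal 0.023 0.418 0.908
  outer loop
   vertex 0.9 3.0 2.3
   vertex 0.2 0.0 3.7
   vertex 3.6 3.5 2.0
  endloop
 endfacet
 facet normal -0.062 0.739 0.670
  outer loop
   vertex 0.9 3.0 2.3
   vertex 3.6 3.5 2.0
   vertex 0.6 3.7 1.5
  endloop
 endfacet
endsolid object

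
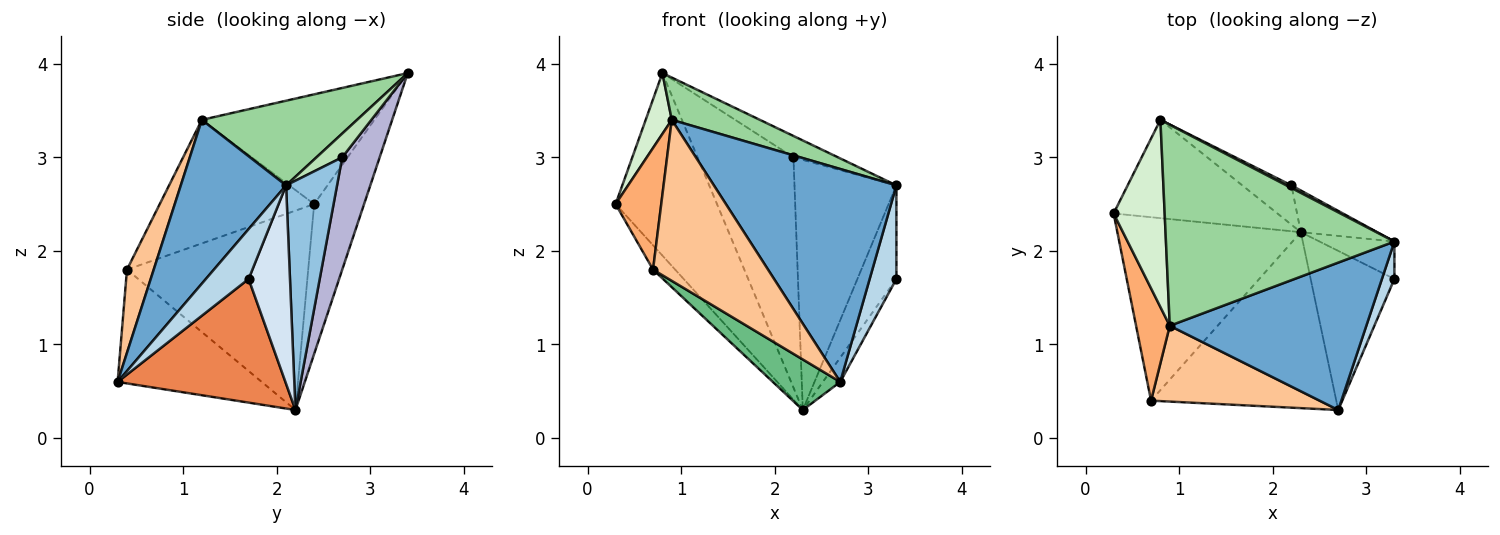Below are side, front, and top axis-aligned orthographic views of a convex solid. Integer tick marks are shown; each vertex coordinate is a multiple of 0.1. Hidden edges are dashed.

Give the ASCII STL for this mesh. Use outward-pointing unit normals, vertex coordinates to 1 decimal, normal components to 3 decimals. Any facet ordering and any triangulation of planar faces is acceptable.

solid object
 facet normal 0.429 -0.743 0.514
  outer loop
   vertex 0.9 1.2 3.4
   vertex 2.7 0.3 0.6
   vertex 3.3 2.1 2.7
  endloop
 endfacet
 facet normal 0.442 0.885 -0.147
  outer loop
   vertex 2.2 2.7 3.0
   vertex 3.3 2.1 2.7
   vertex 2.3 2.2 0.3
  endloop
 endfacet
 facet normal 0.830 -0.518 0.207
  outer loop
   vertex 3.3 1.7 1.7
   vertex 3.3 2.1 2.7
   vertex 2.7 0.3 0.6
  endloop
 endfacet
 facet normal 0.701 0.662 -0.265
  outer loop
   vertex 3.3 1.7 1.7
   vertex 2.3 2.2 0.3
   vertex 3.3 2.1 2.7
  endloop
 endfacet
 facet normal 0.825 0.085 -0.559
  outer loop
   vertex 3.3 1.7 1.7
   vertex 2.7 0.3 0.6
   vertex 2.3 2.2 0.3
  endloop
 endfacet
 facet normal -0.928 -0.274 0.253
  outer loop
   vertex 0.7 0.4 1.8
   vertex 0.9 1.2 3.4
   vertex 0.3 2.4 2.5
  endloop
 endfacet
 facet normal 0.206 -0.885 0.417
  outer loop
   vertex 0.7 0.4 1.8
   vertex 2.7 0.3 0.6
   vertex 0.9 1.2 3.4
  endloop
 endfacet
 facet normal -0.733 0.089 -0.674
  outer loop
   vertex 0.7 0.4 1.8
   vertex 0.3 2.4 2.5
   vertex 2.3 2.2 0.3
  endloop
 endfacet
 facet normal -0.508 -0.238 -0.828
  outer loop
   vertex 0.7 0.4 1.8
   vertex 2.3 2.2 0.3
   vertex 2.7 0.3 0.6
  endloop
 endfacet
 facet normal 0.341 -0.194 0.920
  outer loop
   vertex 0.8 3.4 3.9
   vertex 0.9 1.2 3.4
   vertex 3.3 2.1 2.7
  endloop
 endfacet
 facet normal 0.498 0.861 0.106
  outer loop
   vertex 0.8 3.4 3.9
   vertex 3.3 2.1 2.7
   vertex 2.2 2.7 3.0
  endloop
 endfacet
 facet normal -0.898 -0.136 0.418
  outer loop
   vertex 0.8 3.4 3.9
   vertex 0.3 2.4 2.5
   vertex 0.9 1.2 3.4
  endloop
 endfacet
 facet normal -0.398 0.808 -0.435
  outer loop
   vertex 0.8 3.4 3.9
   vertex 2.3 2.2 0.3
   vertex 0.3 2.4 2.5
  endloop
 endfacet
 facet normal 0.359 0.920 -0.157
  outer loop
   vertex 0.8 3.4 3.9
   vertex 2.2 2.7 3.0
   vertex 2.3 2.2 0.3
  endloop
 endfacet
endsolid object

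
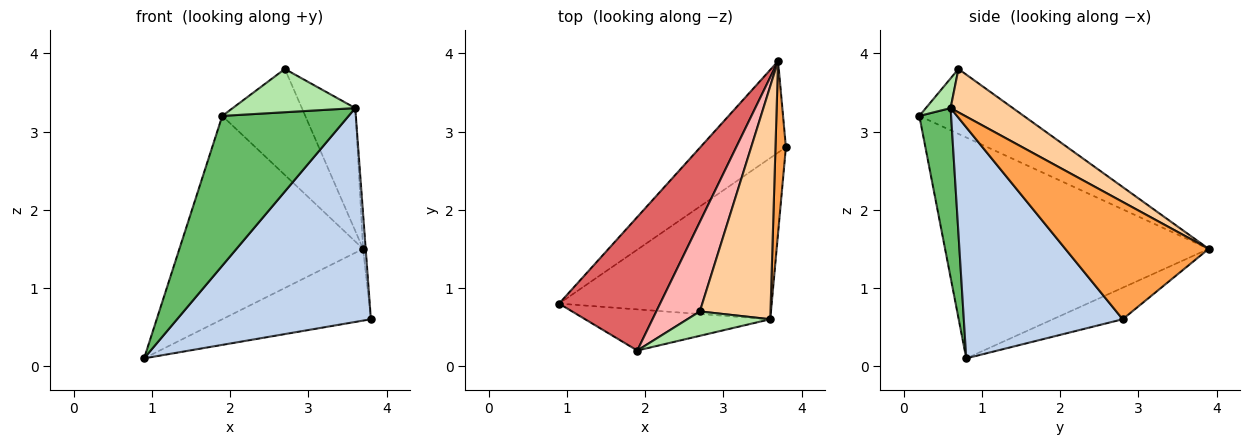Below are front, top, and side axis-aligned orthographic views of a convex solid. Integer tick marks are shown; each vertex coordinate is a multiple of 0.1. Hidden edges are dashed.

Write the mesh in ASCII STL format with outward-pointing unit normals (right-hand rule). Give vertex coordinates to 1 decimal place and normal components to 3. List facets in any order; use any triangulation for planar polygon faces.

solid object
 facet normal -0.279 0.593 -0.756
  outer loop
   vertex 3.7 3.9 1.5
   vertex 3.8 2.8 0.6
   vertex 0.9 0.8 0.1
  endloop
 endfacet
 facet normal 0.548 -0.668 -0.504
  outer loop
   vertex 3.6 0.6 3.3
   vertex 0.9 0.8 0.1
   vertex 3.8 2.8 0.6
  endloop
 endfacet
 facet normal 0.996 0.018 0.089
  outer loop
   vertex 3.6 0.6 3.3
   vertex 3.8 2.8 0.6
   vertex 3.7 3.9 1.5
  endloop
 endfacet
 facet normal 0.477 0.410 0.777
  outer loop
   vertex 3.6 0.6 3.3
   vertex 3.7 3.9 1.5
   vertex 2.7 0.7 3.8
  endloop
 endfacet
 facet normal 0.236 -0.937 -0.257
  outer loop
   vertex 1.9 0.2 3.2
   vertex 0.9 0.8 0.1
   vertex 3.6 0.6 3.3
  endloop
 endfacet
 facet normal 0.173 -0.858 0.484
  outer loop
   vertex 1.9 0.2 3.2
   vertex 3.6 0.6 3.3
   vertex 2.7 0.7 3.8
  endloop
 endfacet
 facet normal -0.768 0.535 0.351
  outer loop
   vertex 1.9 0.2 3.2
   vertex 3.7 3.9 1.5
   vertex 0.9 0.8 0.1
  endloop
 endfacet
 facet normal -0.693 0.551 0.465
  outer loop
   vertex 1.9 0.2 3.2
   vertex 2.7 0.7 3.8
   vertex 3.7 3.9 1.5
  endloop
 endfacet
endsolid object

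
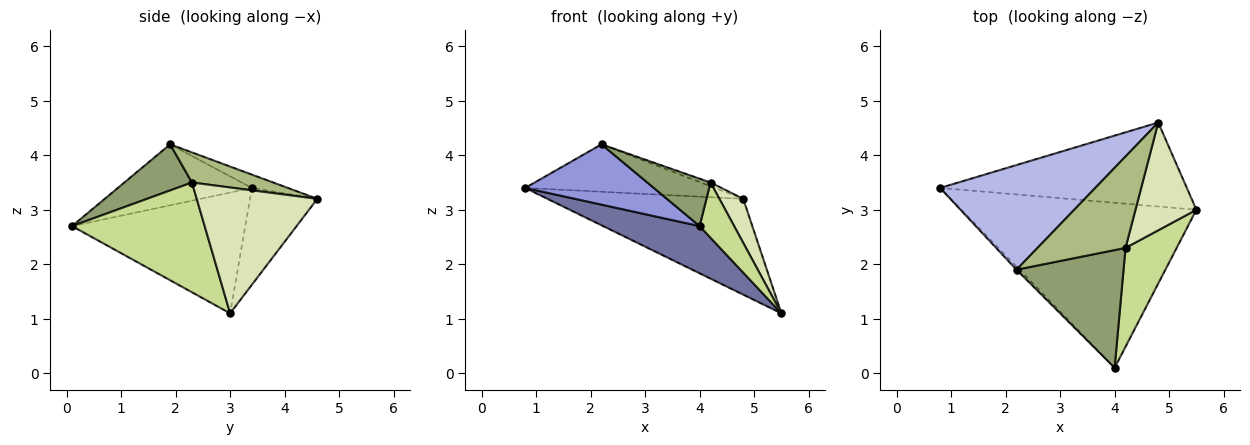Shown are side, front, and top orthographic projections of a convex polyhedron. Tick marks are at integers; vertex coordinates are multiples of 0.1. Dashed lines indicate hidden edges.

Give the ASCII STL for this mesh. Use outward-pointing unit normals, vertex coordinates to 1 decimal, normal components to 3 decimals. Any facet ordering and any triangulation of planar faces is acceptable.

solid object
 facet normal -0.443 -0.247 -0.862
  outer loop
   vertex 4.0 0.1 2.7
   vertex 0.8 3.4 3.4
   vertex 5.5 3.0 1.1
  endloop
 endfacet
 facet normal -0.250 0.728 -0.638
  outer loop
   vertex 4.8 4.6 3.2
   vertex 5.5 3.0 1.1
   vertex 0.8 3.4 3.4
  endloop
 endfacet
 facet normal -0.721 -0.692 -0.035
  outer loop
   vertex 2.2 1.9 4.2
   vertex 0.8 3.4 3.4
   vertex 4.0 0.1 2.7
  endloop
 endfacet
 facet normal -0.078 0.411 0.908
  outer loop
   vertex 2.2 1.9 4.2
   vertex 4.8 4.6 3.2
   vertex 0.8 3.4 3.4
  endloop
 endfacet
 facet normal 0.371 -0.347 0.861
  outer loop
   vertex 4.2 2.3 3.5
   vertex 2.2 1.9 4.2
   vertex 4.0 0.1 2.7
  endloop
 endfacet
 facet normal 0.323 0.039 0.946
  outer loop
   vertex 4.2 2.3 3.5
   vertex 4.8 4.6 3.2
   vertex 2.2 1.9 4.2
  endloop
 endfacet
 facet normal 0.882 -0.230 0.411
  outer loop
   vertex 4.2 2.3 3.5
   vertex 4.0 0.1 2.7
   vertex 5.5 3.0 1.1
  endloop
 endfacet
 facet normal 0.886 -0.175 0.429
  outer loop
   vertex 4.2 2.3 3.5
   vertex 5.5 3.0 1.1
   vertex 4.8 4.6 3.2
  endloop
 endfacet
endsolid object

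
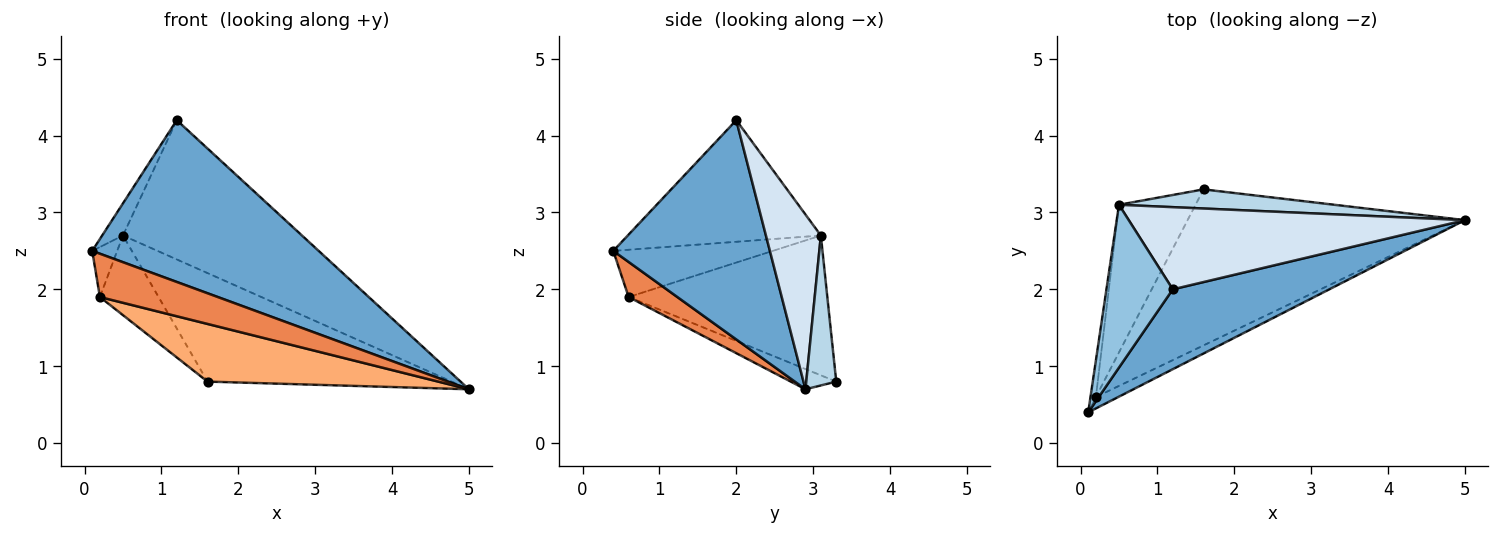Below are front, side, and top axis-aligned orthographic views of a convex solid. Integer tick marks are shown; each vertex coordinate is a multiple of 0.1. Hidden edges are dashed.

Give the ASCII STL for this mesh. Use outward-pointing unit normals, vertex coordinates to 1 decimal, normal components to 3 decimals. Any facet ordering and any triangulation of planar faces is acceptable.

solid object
 facet normal 0.527 -0.762 0.376
  outer loop
   vertex 1.2 2.0 4.2
   vertex 0.1 0.4 2.5
   vertex 5.0 2.9 0.7
  endloop
 endfacet
 facet normal -0.874 0.094 0.477
  outer loop
   vertex 0.5 3.1 2.7
   vertex 0.1 0.4 2.5
   vertex 1.2 2.0 4.2
  endloop
 endfacet
 facet normal 0.120 0.978 0.172
  outer loop
   vertex 0.5 3.1 2.7
   vertex 5.0 2.9 0.7
   vertex 1.6 3.3 0.8
  endloop
 endfacet
 facet normal 0.255 0.833 0.491
  outer loop
   vertex 0.5 3.1 2.7
   vertex 1.2 2.0 4.2
   vertex 5.0 2.9 0.7
  endloop
 endfacet
 facet normal 0.371 -0.898 -0.237
  outer loop
   vertex 0.2 0.6 1.9
   vertex 5.0 2.9 0.7
   vertex 0.1 0.4 2.5
  endloop
 endfacet
 facet normal -0.068 -0.346 -0.936
  outer loop
   vertex 0.2 0.6 1.9
   vertex 1.6 3.3 0.8
   vertex 5.0 2.9 0.7
  endloop
 endfacet
 facet normal -0.982 0.154 -0.112
  outer loop
   vertex 0.2 0.6 1.9
   vertex 0.1 0.4 2.5
   vertex 0.5 3.1 2.7
  endloop
 endfacet
 facet normal -0.849 0.251 -0.465
  outer loop
   vertex 0.2 0.6 1.9
   vertex 0.5 3.1 2.7
   vertex 1.6 3.3 0.8
  endloop
 endfacet
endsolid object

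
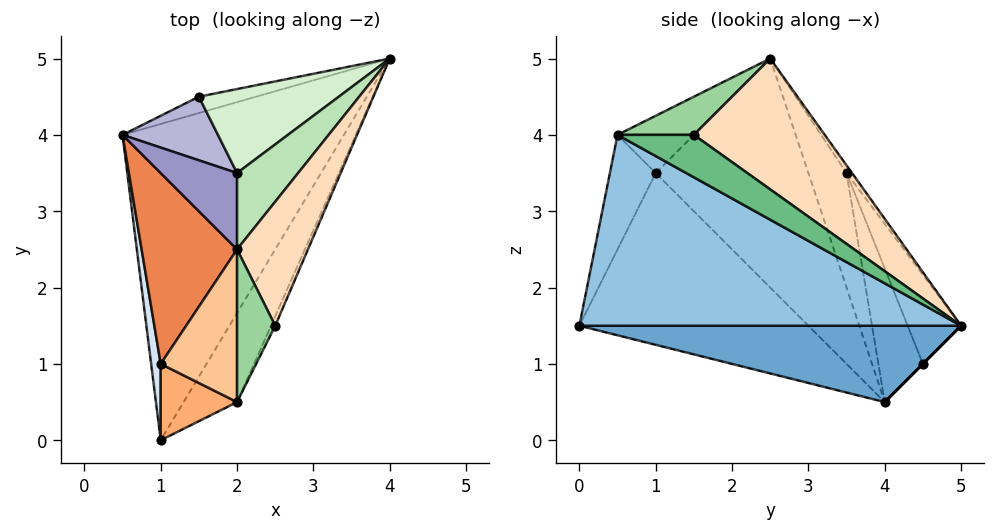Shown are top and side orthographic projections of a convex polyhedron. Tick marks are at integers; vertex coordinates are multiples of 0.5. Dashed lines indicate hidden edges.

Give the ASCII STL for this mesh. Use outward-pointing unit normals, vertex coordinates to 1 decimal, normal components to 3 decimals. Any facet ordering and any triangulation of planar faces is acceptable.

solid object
 facet normal 0.320 -0.192 -0.928
  outer loop
   vertex 1.0 0.0 1.5
   vertex 0.5 4.0 0.5
   vertex 4.0 5.0 1.5
  endloop
 endfacet
 facet normal 0.834 -0.500 -0.233
  outer loop
   vertex 2.0 0.5 4.0
   vertex 1.0 0.0 1.5
   vertex 4.0 5.0 1.5
  endloop
 endfacet
 facet normal 0.000 0.707 -0.707
  outer loop
   vertex 1.5 4.5 1.0
   vertex 4.0 5.0 1.5
   vertex 0.5 4.0 0.5
  endloop
 endfacet
 facet normal -0.992 -0.110 0.055
  outer loop
   vertex 1.0 1.0 3.5
   vertex 0.5 4.0 0.5
   vertex 1.0 0.0 1.5
  endloop
 endfacet
 facet normal -0.899 0.225 0.375
  outer loop
   vertex 1.0 1.0 3.5
   vertex 2.0 2.5 5.0
   vertex 0.5 4.0 0.5
  endloop
 endfacet
 facet normal -0.557 -0.743 0.371
  outer loop
   vertex 1.0 1.0 3.5
   vertex 1.0 0.0 1.5
   vertex 2.0 0.5 4.0
  endloop
 endfacet
 facet normal -0.557 -0.371 0.743
  outer loop
   vertex 1.0 1.0 3.5
   vertex 2.0 0.5 4.0
   vertex 2.0 2.5 5.0
  endloop
 endfacet
 facet normal 0.879 -0.037 0.476
  outer loop
   vertex 2.5 1.5 4.0
   vertex 4.0 5.0 1.5
   vertex 2.0 2.5 5.0
  endloop
 endfacet
 facet normal 0.891 -0.445 -0.089
  outer loop
   vertex 2.5 1.5 4.0
   vertex 2.0 0.5 4.0
   vertex 4.0 5.0 1.5
  endloop
 endfacet
 facet normal 0.667 -0.333 0.667
  outer loop
   vertex 2.5 1.5 4.0
   vertex 2.0 2.5 5.0
   vertex 2.0 0.5 4.0
  endloop
 endfacet
 facet normal -0.069 0.830 0.553
  outer loop
   vertex 2.0 3.5 3.5
   vertex 2.0 2.5 5.0
   vertex 4.0 5.0 1.5
  endloop
 endfacet
 facet normal -0.256 0.879 0.403
  outer loop
   vertex 2.0 3.5 3.5
   vertex 4.0 5.0 1.5
   vertex 1.5 4.5 1.0
  endloop
 endfacet
 facet normal -0.640 0.640 0.426
  outer loop
   vertex 2.0 3.5 3.5
   vertex 0.5 4.0 0.5
   vertex 2.0 2.5 5.0
  endloop
 endfacet
 facet normal -0.562 0.723 0.402
  outer loop
   vertex 2.0 3.5 3.5
   vertex 1.5 4.5 1.0
   vertex 0.5 4.0 0.5
  endloop
 endfacet
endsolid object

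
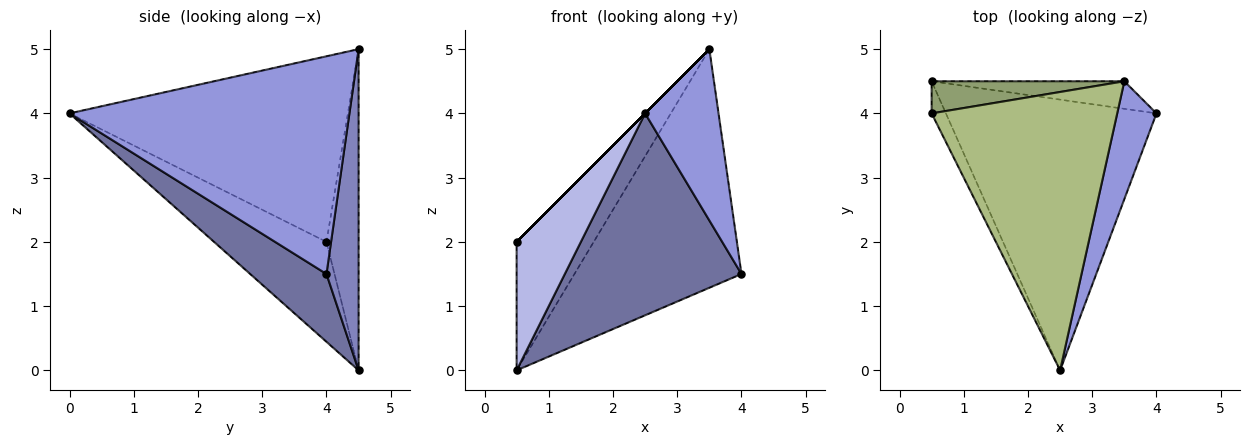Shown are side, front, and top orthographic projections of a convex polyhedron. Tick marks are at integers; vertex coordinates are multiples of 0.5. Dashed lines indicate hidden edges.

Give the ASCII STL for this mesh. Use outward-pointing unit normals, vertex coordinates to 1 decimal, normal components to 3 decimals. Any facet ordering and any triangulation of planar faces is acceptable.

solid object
 facet normal 0.250 -0.579 -0.776
  outer loop
   vertex 2.5 0.0 4.0
   vertex 0.5 4.5 0.0
   vertex 4.0 4.0 1.5
  endloop
 endfacet
 facet normal 0.188 0.976 -0.113
  outer loop
   vertex 3.5 4.5 5.0
   vertex 4.0 4.0 1.5
   vertex 0.5 4.5 0.0
  endloop
 endfacet
 facet normal 0.953 -0.250 0.172
  outer loop
   vertex 3.5 4.5 5.0
   vertex 2.5 0.0 4.0
   vertex 4.0 4.0 1.5
  endloop
 endfacet
 facet normal -0.862 -0.492 -0.123
  outer loop
   vertex 0.5 4.0 2.0
   vertex 0.5 4.5 0.0
   vertex 2.5 0.0 4.0
  endloop
 endfacet
 facet normal -0.375 0.899 0.225
  outer loop
   vertex 0.5 4.0 2.0
   vertex 3.5 4.5 5.0
   vertex 0.5 4.5 0.0
  endloop
 endfacet
 facet normal -0.707 0.000 0.707
  outer loop
   vertex 0.5 4.0 2.0
   vertex 2.5 0.0 4.0
   vertex 3.5 4.5 5.0
  endloop
 endfacet
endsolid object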